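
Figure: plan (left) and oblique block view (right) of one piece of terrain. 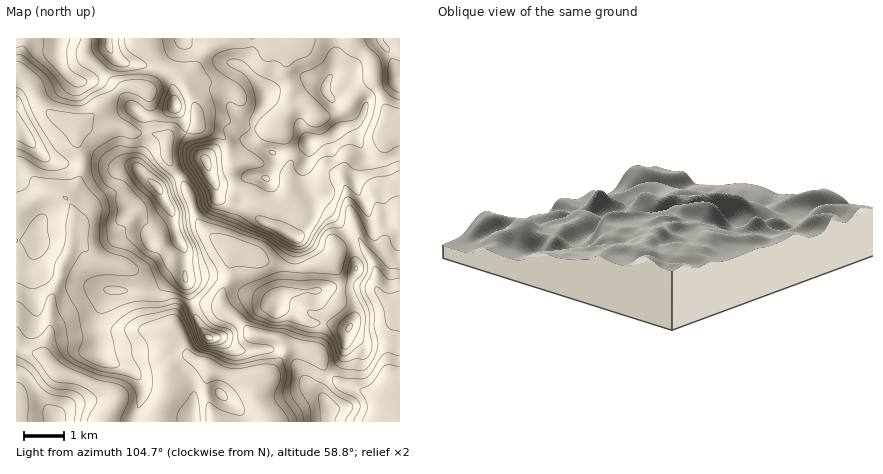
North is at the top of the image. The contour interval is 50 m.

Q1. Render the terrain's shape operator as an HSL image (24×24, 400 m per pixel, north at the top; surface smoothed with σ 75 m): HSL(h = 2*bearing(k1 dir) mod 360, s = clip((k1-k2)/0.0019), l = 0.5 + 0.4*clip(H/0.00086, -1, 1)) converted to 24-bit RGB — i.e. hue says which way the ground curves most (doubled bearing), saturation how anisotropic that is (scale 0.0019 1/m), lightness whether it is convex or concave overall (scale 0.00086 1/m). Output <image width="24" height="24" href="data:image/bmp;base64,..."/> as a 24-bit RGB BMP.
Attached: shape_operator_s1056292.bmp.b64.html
<image width="24" height="24" href="data:image/bmp;base64,Qk32BgAAAAAAADYAAAAoAAAAGAAAABgAAAABABgAAAAAAMAGAAATCwAAEwsAAAAAAAAAAAAAXViFgp+Kqbehu4mHXU52Rm94T3ifz6KJVnGCXXKXrKKVy5pvZCdjbrJNc66TfUqHZ0lfXn5SgqlqxL6LxnWITI+nVG6KfHaEW2B6ec6Sc5C3yJ/Fn2TFhVOjNUFS0qxcXKJ/T3d8jpZu0zyVen3TlNPQd1CHXkmWi2G/j6OqcrqlpuG6f1i5yDBsaU12d3h9abaaasqCVkA1eksfWhkLbUIZTHE1deR5b5OlUld/cp90T6+3cshQizYte1tLUnRtPT1ky82Wer+RpDcoZCsbpIk5QpVhXnRdlMumhTRcah1Bnyw8bGq+tN/jj9bnf7eigWGIW2WHfq1saSYfSBwNsYcgYYouQF0pJH5omdqRj2FimReE0qVdqsCFS5SYg02Di1AlaTI3Skyqja7Mn7DJpb2YdmqAmZR6bGaMcmqFgiFw3QAnMO5Rk/rfl6H3tbDzK2XemZQyWj4lLRk3+vHRT8aiVlvGaHq4lWShaqCrSm+If4pzlKVhrqdaeYpVe35Kd1dFcW9bLQY5zP/fzNH/ynrvKgoMMh0BQDIInG4zWcPOE5Da9vTVccyAOkKDZ2GJbFqHsq9zRE6HbYRxn497qoRxmmpddVJNhHVFMkonEligxf+yRjElcA4c1hm7q6bgvdXpfeDpXnu5OZylecRp7M7FLyyBbGiBXoaTnq5tQEuCi3mLj4R3p394qnWYh2Wxo4TBhkq5IeIAd6YaN0hee0qpaqfBqq3CwZudklCJm35gTZBfQIVEv+N/aiZ9gGtgZpONo4l9NHKMhYuhhZ20nKzEk5DGh2nDuUi1wyvD3PHafqLSNXSbOqutZq2zgJ+suZ3Ai3/OoZvYt5jc1DTeybMcMR5IoIRTd3SWlJyDQHiNZJlrZpJfhYBPdFc6ZTYudjxHeMOo1OiiYnmmalu2TFiNYoVYUWw+jGolb2wVU2wial42qiuw9uHVIwlku6mJcHGKpJKJa4KYRYiGh1xnmjM8imxJeVCUdNOro0hpxfOKQpW+cTp0d2RrfmhYWikwgi4X8M0ZEa4oMoh9LZNV+0sAlS+unquAdW+Pm5yFm4aHTVuIXEuIuIC4hYi5cJLBabesjEHEy/rFWhlXZSswYC0eYSsUaDokmPHr0/D44XjOERojSMREgySIicB7aqF0bmiLpJCKl4Z8U1R1TVd1am+quol4VJJjjkBsu+Zuh9ovNgErfjosUJaylMbvzvH9bt/TgkVI6oiaMjPSJs6wjCOafLlscJqAU31PeZppnnaGhFKLaV94SGpNscGCj0h8hDlGz//MXwqlfwCo2PPffMbkaLergmlIgYBXfmdxsaOAxYuLKxJRaOBhVmGXjnpphJSKfX9QdF9DWHxXhVKJk6RaeYxAjTpiufTSsfKrLAAzeVYr3Pu7O0KEfUI/sqBRSLKSaG+Qe6t3t3+BbRW/jM97bFh3i3xyjFdqlkBDa6h9Xq6sOjiUqKe5cky8vPLkrfnOlApxawBtmOGTlPCOKSJ+gYbbzI3gnUWIo1FvgqpOj4hOVzttum5ScItbZ4dZaTVPn+e8ebDUfWOyNU2elLSybrHLveuilSwrKgs4WVPb2fLq14mySyluenM5v70/fnnJakKQyJxwWJZ4Q2+FjLuPc4/HpnvJftvjhNe4ckd2dVlyV5B7VYtWnKxbe142skY9Ji9iDPhEeLg4/RxQiDullr6/TsaTjz+DkVXD0sXly2/UV2WSa8pZR1VocoVnlteUekJ/fFVxfGdla3pmioZdgEYsmnUsrHw7Z1ExROwWIUQ+oJRMjJpitJNnf3dWUGh0XchnVXk/t0OO1ozb2JSSNGp4b395yc54Zydbejwsh3UrL5EoR3VyiF3J1/TwRQna+dLuafDsNTFmd5FnebeMm0qfyIx5Toh9dZpObjZMlaw8M4Y31JF9Xj2xfU8+00JddimFwHK0zLC5uZVvJ41iHbVLmnMqHxctvPV1wBOPX1ycaaqMkGNObUNoxNOpbmmpfVONcVimmcqdimiaS71ryBi+zGJzcy0xXTRAfLxioeHMtqbc5hvLdk4jXXUjMp6EWN9LekJXgGJqhlZMkYJbbdKmb6+Kl1SUd2Wtdo+wuZCNbnOMgJ9vMR5g1d2/SjBnf7rDnd2jVJVRXyI/titc0/j4i57wY1HInkllj5BlRYaLjKfLq7/UebWhb1pjhG5pWIpjd15qq412fIygpWqIPSZdhddkMoLHdp6cw7mElGGHIR543eu3Va1EXUNQcU16o32am7KhZ42cQn9AhIFAlGpNgHJvgYJ0cXxyYnNvk6Vci4NciTp+fcWsaKJl"/>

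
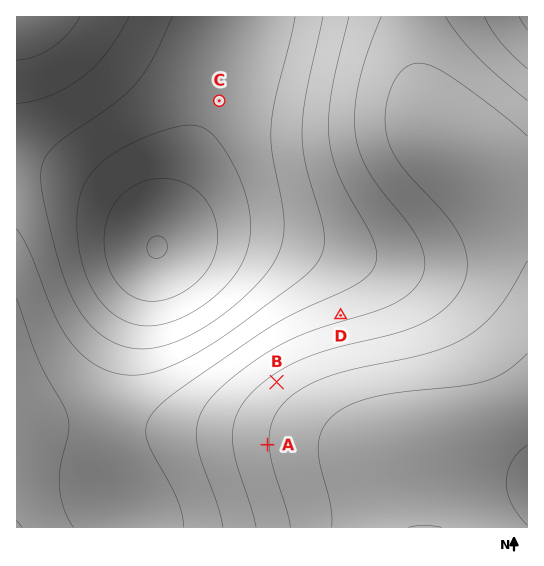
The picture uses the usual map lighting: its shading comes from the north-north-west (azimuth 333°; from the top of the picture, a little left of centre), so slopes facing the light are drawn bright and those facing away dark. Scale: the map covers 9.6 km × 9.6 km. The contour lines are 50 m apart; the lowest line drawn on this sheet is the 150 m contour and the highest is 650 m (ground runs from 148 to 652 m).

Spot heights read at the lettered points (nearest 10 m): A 550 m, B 520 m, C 260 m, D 440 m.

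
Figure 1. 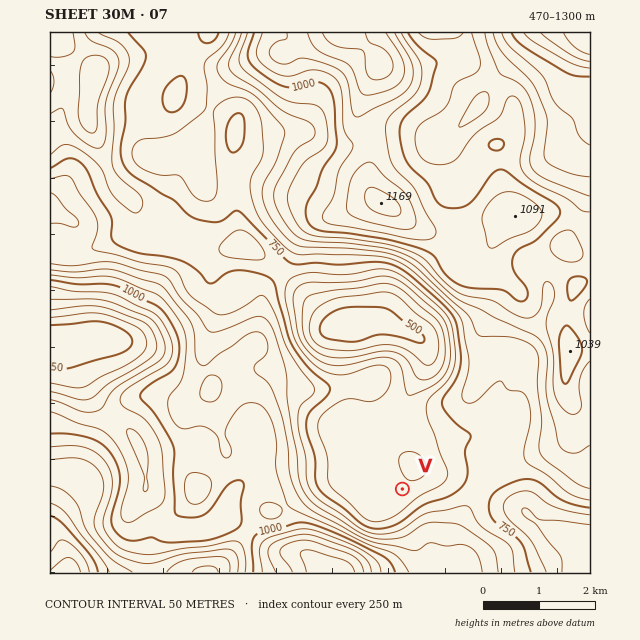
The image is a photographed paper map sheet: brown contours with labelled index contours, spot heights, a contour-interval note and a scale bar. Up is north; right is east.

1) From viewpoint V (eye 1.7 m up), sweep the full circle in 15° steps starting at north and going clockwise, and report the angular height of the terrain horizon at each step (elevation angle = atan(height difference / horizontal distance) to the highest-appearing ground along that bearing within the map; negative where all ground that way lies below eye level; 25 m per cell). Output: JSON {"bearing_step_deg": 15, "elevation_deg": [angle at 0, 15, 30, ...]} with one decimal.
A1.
{"bearing_step_deg": 15, "elevation_deg": [5.6, 5.4, 4.9, 4.8, 5.4, 4.6, 5.1, 7.1, 10.1, 12.8, 14.3, 13.6, 12.7, 15.2, 17.9, 17.5, 14.7, 9.1, 7.6, 7.0, 5.9, 4.1, 1.7, 4.6]}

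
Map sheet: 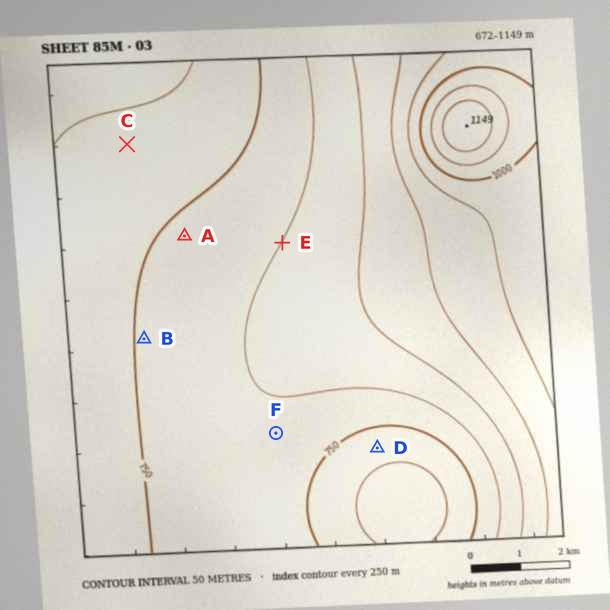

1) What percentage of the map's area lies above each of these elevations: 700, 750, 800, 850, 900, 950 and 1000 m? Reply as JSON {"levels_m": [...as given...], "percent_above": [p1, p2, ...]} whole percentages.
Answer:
{"levels_m": [700, 750, 800, 850, 900, 950, 1000], "percent_above": [95, 71, 42, 28, 18, 10, 4]}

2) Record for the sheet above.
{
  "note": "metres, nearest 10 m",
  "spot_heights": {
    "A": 760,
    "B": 750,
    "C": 710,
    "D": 720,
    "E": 800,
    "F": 790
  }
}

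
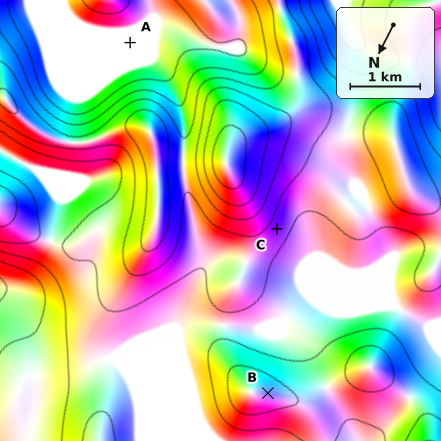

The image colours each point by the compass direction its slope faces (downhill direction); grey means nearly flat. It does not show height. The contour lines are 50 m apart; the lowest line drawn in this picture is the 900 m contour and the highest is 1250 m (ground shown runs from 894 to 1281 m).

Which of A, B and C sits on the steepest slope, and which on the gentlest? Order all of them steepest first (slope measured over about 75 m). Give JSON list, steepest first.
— ["C", "B", "A"]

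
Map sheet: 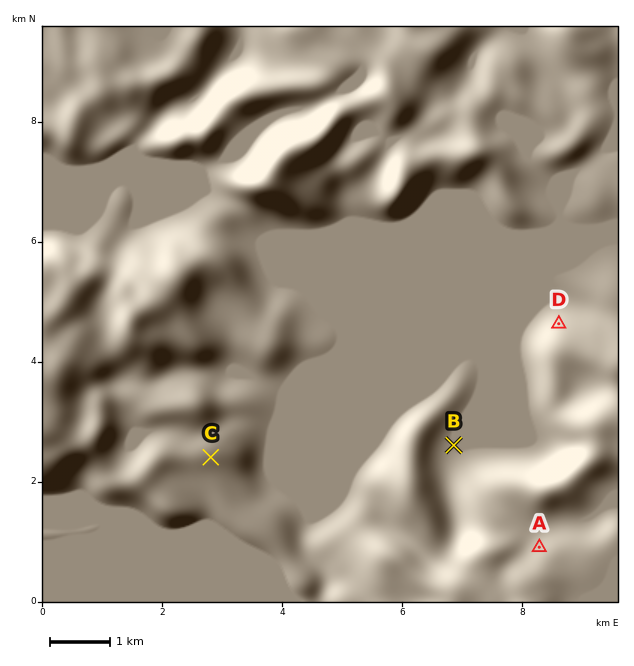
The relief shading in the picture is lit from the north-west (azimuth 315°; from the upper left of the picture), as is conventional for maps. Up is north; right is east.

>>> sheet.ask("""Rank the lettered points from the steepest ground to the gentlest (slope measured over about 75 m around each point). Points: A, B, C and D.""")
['D', 'A', 'C', 'B']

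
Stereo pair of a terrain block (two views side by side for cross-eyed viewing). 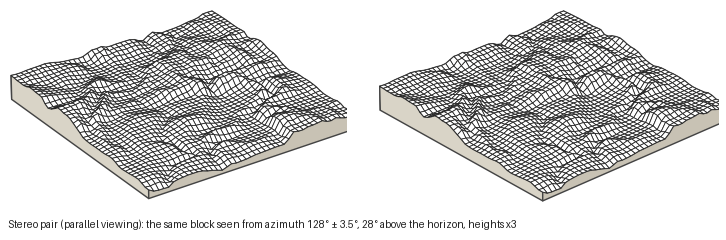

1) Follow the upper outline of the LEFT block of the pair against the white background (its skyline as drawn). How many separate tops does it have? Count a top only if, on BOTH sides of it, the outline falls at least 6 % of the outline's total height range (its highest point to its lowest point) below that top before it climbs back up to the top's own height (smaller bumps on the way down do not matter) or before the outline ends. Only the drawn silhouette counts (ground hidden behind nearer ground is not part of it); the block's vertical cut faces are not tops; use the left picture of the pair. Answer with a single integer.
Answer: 2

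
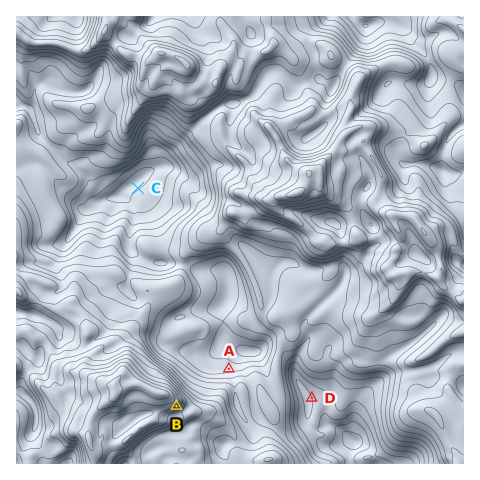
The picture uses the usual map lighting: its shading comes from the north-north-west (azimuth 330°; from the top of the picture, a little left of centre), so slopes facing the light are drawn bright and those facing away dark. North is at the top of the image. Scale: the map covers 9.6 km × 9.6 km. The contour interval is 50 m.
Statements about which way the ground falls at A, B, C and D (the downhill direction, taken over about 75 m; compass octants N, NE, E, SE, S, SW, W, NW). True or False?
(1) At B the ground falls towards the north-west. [False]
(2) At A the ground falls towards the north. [True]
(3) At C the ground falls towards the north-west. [True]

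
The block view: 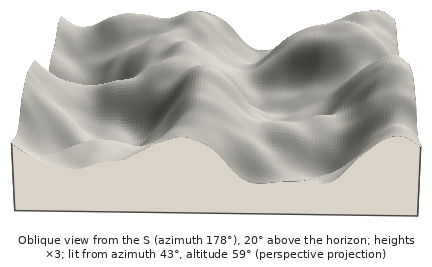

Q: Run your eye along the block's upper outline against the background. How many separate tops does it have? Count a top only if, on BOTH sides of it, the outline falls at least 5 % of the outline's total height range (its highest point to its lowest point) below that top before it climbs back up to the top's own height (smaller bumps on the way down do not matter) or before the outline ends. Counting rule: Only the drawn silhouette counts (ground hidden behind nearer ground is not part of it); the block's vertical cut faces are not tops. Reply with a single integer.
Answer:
4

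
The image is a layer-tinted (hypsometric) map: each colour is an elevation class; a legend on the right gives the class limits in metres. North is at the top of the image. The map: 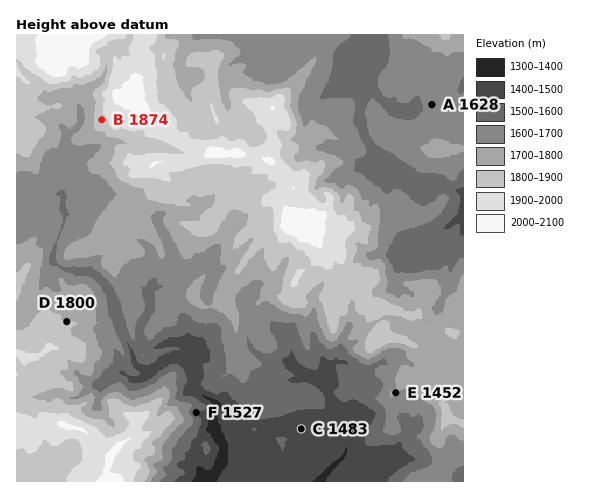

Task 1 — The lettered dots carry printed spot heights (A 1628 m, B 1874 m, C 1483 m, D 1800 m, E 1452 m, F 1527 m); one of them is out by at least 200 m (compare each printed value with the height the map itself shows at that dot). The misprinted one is E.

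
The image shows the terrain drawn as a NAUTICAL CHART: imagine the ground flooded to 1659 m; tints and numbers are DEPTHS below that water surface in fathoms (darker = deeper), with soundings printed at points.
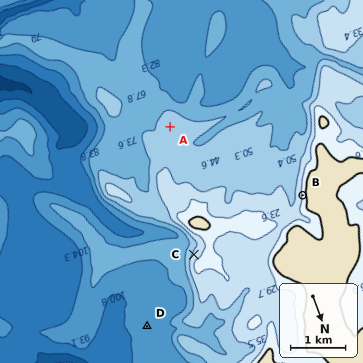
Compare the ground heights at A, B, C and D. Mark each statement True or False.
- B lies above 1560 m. True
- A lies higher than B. False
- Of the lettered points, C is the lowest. False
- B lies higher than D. True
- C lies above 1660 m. False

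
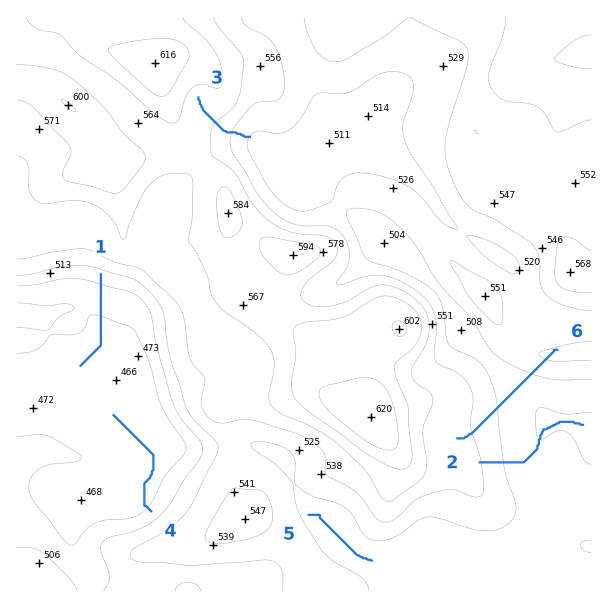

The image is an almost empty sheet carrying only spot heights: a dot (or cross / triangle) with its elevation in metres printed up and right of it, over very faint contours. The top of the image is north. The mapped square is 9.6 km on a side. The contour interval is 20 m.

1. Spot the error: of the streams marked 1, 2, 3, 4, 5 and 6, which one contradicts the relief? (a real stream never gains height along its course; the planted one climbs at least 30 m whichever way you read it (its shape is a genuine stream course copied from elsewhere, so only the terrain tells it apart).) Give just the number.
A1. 6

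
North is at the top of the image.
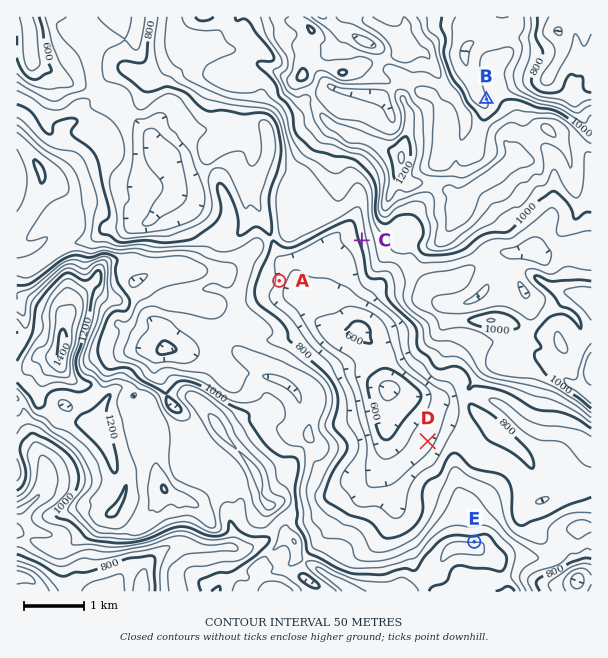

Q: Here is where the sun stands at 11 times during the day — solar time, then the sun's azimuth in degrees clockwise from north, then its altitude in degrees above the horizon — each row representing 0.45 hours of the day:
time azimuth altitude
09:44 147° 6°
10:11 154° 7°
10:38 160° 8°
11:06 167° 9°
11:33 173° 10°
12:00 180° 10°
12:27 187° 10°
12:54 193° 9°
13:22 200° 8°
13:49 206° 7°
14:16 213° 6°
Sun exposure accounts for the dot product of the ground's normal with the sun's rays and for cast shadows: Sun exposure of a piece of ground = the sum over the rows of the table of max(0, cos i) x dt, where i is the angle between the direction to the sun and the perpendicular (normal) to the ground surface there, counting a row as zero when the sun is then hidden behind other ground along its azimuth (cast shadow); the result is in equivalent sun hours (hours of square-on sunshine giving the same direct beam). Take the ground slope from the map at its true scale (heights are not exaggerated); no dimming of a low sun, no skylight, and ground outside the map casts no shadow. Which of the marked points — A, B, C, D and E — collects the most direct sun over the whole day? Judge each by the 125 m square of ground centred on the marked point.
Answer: C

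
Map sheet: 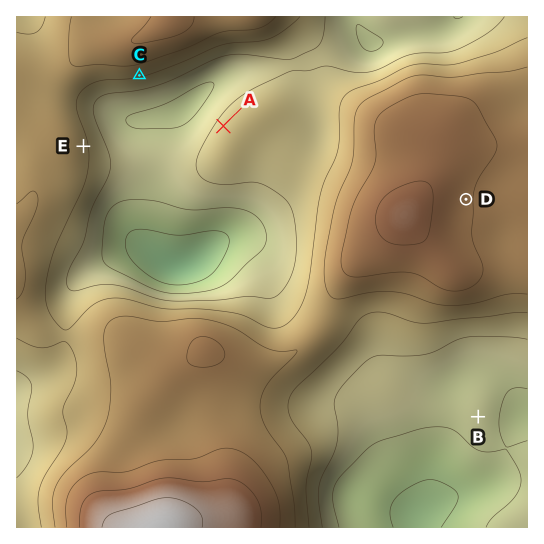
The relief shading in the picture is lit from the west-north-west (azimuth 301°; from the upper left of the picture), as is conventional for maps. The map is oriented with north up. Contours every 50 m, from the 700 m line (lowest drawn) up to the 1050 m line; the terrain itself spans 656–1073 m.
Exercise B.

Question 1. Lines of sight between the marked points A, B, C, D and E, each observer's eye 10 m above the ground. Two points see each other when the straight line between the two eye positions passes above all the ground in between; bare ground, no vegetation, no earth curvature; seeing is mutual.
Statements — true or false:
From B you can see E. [false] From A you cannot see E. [false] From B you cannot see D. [true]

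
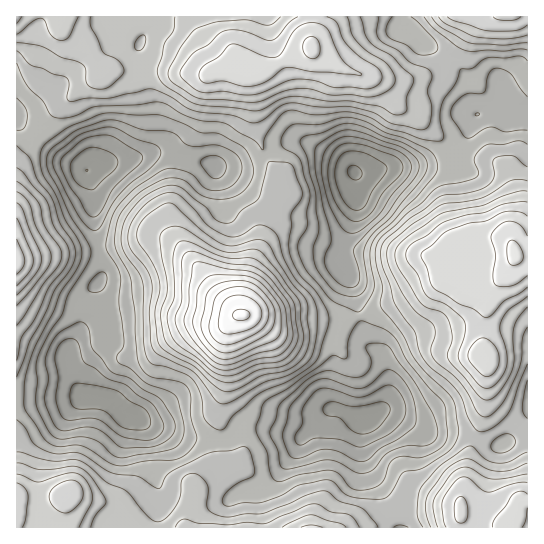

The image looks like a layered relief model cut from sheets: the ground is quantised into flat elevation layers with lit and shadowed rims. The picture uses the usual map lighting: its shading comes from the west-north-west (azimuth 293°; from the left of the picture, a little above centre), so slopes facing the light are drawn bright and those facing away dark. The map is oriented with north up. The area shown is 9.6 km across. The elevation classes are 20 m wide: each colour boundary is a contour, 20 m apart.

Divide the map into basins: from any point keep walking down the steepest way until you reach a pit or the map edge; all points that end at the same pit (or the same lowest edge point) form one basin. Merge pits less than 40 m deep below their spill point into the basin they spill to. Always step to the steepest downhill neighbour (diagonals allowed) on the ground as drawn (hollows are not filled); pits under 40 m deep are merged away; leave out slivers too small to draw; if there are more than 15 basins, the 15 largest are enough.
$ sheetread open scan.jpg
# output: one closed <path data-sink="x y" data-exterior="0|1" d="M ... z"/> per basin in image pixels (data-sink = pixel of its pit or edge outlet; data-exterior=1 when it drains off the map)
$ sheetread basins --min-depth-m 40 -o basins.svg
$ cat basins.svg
<path data-sink="354 171" data-exterior="0" d="M527 16l-462 0-2 3-2 8 3 6 25 20 14 18 0 5 7-5 29 1 10-3 26 4 34 2 20-7 14 1 8 5 4 23 0 22 4 19 5 16 15 21 5 15-19 33-4 19-16 45-3 28 9 0 26 8 73-4 27-8 68-35 2 0 19 16 19 3 2 16-4 22 0 20 4 9 0 39-3 16-15 37-8 41 0 12-4-3-16-3-19-8-13-1-43 36 162-1z"/><path data-sink="363 419" data-exterior="0" d="M447 276l-28 12-42 23-27 8-73 4-26-8-14 1-10 15 0 50-8 29 0 11 8 21 0 25-32 24-2 10-6 14 0 12 178 1 44-36 13 1 19 8 16 3 4 4 8-54 15-37 3-16 0-39-4-9 4-55-2-3-22-4z"/><path data-sink="131 417" data-exterior="0" d="M155 235l-22 8-38 8-29 1-50 7 1 238 37 0 19-4 10 6 28 6 14 17 2 6 59 0 1-13 6-14 2-10 16-14 14-7 3-17-1-11-8-21 0-11 8-29 0-50 5-10 7-6-23-24-9-14-32-36z"/><path data-sink="87 170" data-exterior="0" d="M63 16l-47 1 0 241 3 2 47-8 29-1 38-8 20-8 9 1 15 7 30 34 9 14 22 24 3 0 4-28 16-45 4-19 19-33-5-15-15-21-5-16-4-19 0-22-4-23-8-5-14-1-20 7-34-2-26-4-10 3-29-1-7 5 0-5-14-18-25-20-3-6z"/>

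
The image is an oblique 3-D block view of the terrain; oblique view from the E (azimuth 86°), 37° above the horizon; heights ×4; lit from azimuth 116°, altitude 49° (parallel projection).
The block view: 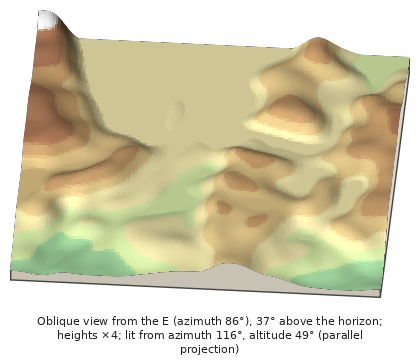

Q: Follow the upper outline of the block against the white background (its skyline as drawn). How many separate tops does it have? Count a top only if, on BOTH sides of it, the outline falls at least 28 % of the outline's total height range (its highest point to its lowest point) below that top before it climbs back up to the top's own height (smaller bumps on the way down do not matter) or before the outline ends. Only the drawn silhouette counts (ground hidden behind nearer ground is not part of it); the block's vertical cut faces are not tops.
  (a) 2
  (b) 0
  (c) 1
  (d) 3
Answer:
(b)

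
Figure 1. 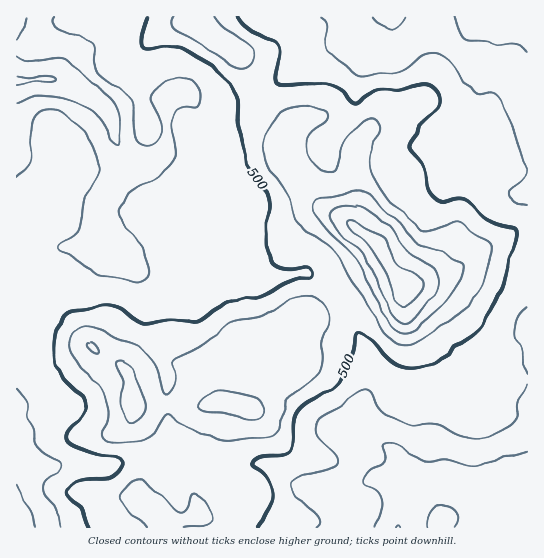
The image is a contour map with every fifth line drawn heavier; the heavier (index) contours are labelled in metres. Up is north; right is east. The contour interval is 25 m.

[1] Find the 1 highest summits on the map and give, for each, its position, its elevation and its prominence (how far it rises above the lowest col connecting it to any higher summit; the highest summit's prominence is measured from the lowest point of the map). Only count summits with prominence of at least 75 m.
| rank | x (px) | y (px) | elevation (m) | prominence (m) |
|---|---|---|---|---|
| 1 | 405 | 289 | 613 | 190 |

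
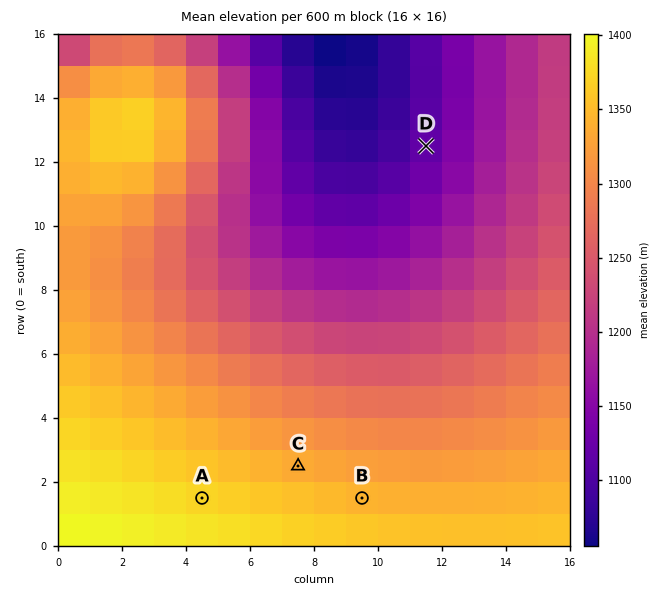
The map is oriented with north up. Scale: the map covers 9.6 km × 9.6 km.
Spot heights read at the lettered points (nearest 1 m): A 1372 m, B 1344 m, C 1336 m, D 1117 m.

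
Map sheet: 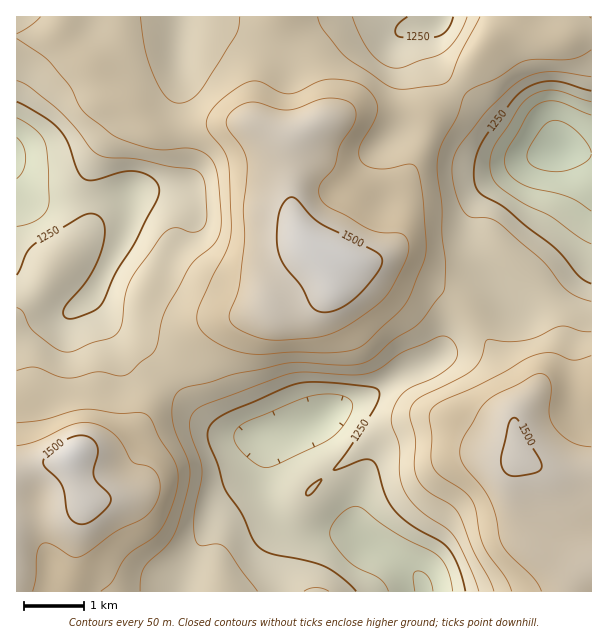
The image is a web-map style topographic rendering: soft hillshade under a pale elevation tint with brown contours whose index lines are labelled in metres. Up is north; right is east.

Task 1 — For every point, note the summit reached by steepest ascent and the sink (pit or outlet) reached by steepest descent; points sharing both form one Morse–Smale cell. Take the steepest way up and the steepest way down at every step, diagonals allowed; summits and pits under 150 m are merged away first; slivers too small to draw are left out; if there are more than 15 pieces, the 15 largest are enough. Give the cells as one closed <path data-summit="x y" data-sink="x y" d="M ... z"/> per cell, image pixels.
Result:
<path data-summit="323 252" data-sink="561 149" d="M591 16l-528 0-5 17 19 21 15 8 10 10 10 20 5 5 9 3 13 13 6 10 11 9 15 0 56-10 25 0 30 12 14 0-4 13-2 50 4 18 10 24 10 9 12 6 28 8 24 2 38 18 19 6 26 14 14 19 4 1 33-24 6 3 13-12 45-31 8-10 8-17z"/><path data-summit="323 252" data-sink="17 156" d="M62 16l-46 1 0 261 28 24 18 10 7 0 6-4 15-12 4 10 10 14 15 12 18 11 31 35 26-24 12-18 10-10 11-6 27-7 16-7 5-5 30-15 21-17 2-14-14-7-10-9-12-30 0-62 2-9 2-3-14-1-30-12-25 0-56 10-15 0-6-4-11-15-13-13-9-3-5-5-10-20-10-10-15-8-16-16-3-6 4-11z"/><path data-summit="323 252" data-sink="425 591" d="M329 254l-3 15-8 8-57 33-34 10-11 6-10 10-12 18-25 23 23 30 24 21 21 8 31-1-8 39-9 10-20 12-13 11-31 62-6 18 1 5 242-1-3-12-14-14-14-9-25-12-10-10-3-6-5-25-32-45-8-17-2-16 34-19 32-12 28-21 27-11 9-6 17-19 21-14-15-21-26-14-19-6-38-18-24-2z"/><path data-summit="519 456" data-sink="425 591" d="M476 324l-21 13-13 16-13 9-27 11-28 21-32 12-31 16-3 3 0 10 4 11 13 24 24 30 9 34 10 10 25 12 14 9 14 14 4 13 145 0 4-14 10-9-11-1-36-18-3-5 2-23-6-28-1-20-3-9-8-9-4-27 4-30-13-30z"/><path data-summit="72 455" data-sink="425 591" d="M168 378l-12 15-20 38-13 13-15 6-28 1-8 5 4 24 10 21-7 20-6 42-12 25 1 4 118 0 7-23 31-62 13-11 20-12 11-13 6-36-31 1-21-8-24-21z"/><path data-summit="519 456" data-sink="561 149" d="M591 232l-7 16-15 16-38 25-13 12-6-3-36 25 29 46 13 30-4 30 4 27 8 9 3 9 1 20 6 28-2 23 3 5 36 18 11 1-10 9-3 6 1 8 20-1z"/><path data-summit="72 455" data-sink="17 156" d="M17 278l-1 193 28-8 13-1 23-11 28-1 15-6 16-18 12-25 17-24-31-34-18-11-15-12-10-14-4-10-15 12-6 4-7 0-18-10z"/><path data-summit="72 455" data-sink="561 149" d="M71 456l-14 6-25 4-16 7 1 119 43 0 10-20 4-17 5-34 7-20-10-21z"/>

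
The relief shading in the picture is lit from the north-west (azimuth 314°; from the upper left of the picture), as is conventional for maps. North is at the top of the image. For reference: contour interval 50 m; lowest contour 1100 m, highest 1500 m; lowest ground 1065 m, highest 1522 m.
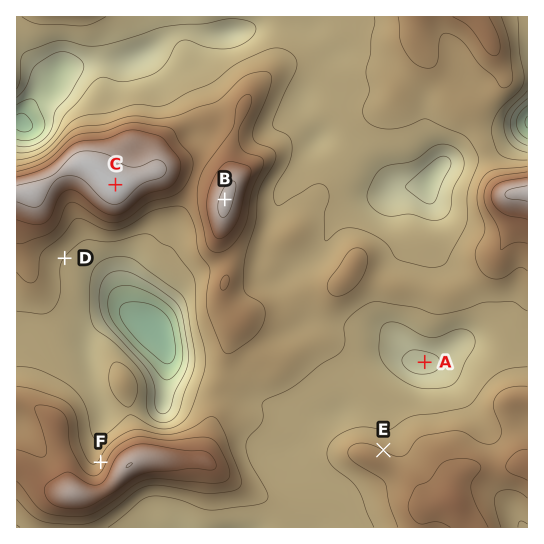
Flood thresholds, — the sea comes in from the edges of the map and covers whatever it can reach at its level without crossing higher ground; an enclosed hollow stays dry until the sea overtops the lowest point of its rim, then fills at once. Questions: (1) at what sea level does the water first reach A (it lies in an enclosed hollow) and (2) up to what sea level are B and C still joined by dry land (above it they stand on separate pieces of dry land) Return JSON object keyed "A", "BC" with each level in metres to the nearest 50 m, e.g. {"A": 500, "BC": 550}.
{"A": 1300, "BC": 1400}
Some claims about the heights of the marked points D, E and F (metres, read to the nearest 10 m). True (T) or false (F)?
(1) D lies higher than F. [F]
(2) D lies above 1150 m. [T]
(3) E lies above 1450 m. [F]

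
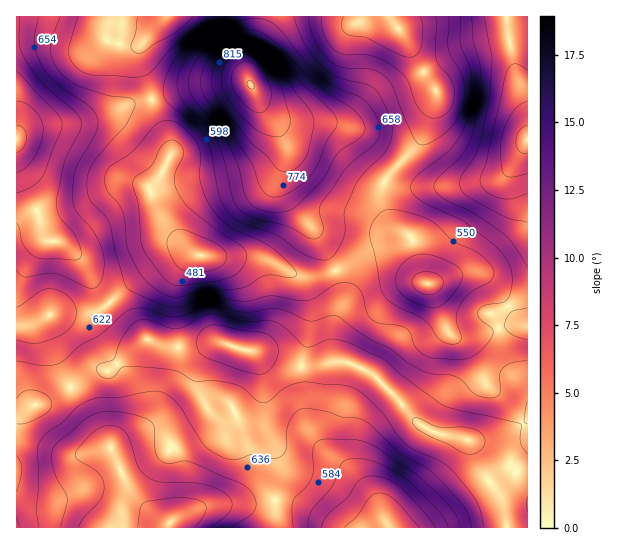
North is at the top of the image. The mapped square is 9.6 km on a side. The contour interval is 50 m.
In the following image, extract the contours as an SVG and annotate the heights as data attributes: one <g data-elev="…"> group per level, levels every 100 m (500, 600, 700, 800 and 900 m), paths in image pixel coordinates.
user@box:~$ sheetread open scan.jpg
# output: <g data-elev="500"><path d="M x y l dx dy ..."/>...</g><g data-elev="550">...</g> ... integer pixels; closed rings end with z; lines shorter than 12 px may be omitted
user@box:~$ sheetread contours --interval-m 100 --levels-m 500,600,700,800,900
<g data-elev="500"><path d="M138 527l2-18 3-6 7-2 28-4 19 3 8 5 1 4-1 5-10 13"/><path d="M321 527l6-12 20-17 11-17 7-4 8-1 13 2 13 8 28 29 8 12"/><path d="M429 307l-12-4-11-5-7-7-3-8 1-9 4-8 8-8 9-4 11 1 13 4 15 7 5 7-2 10-11 16-10 8z"/><path d="M174 285l-11-8-20-28-2-10-3-34-5-20 3-8 16-12 10-19 4-4 5-2 8 3 5 8-2 7-6 13-2 8 2 10 6 10 8 10 20 16 31 21 4 4 2 5-2 7-3 7-5 5-7 4-19 4-29 4z"/><path d="M194 17l-20 16-19 10-10 9-6 1-6-2-2-5 5-13 1-16"/><path d="M436 17l1 8-2 20 1 14 3 6 12 15 3 14-1 9-5 8-6 5-8 2-7-1-6-6-6-9-8-23-16-14-20-9-26-1-11-5-6-7-4-8-2-9-1-9"/></g><g data-elev="600"><path d="M60 527l7-28-1-5-8-13-5-12-2-12 2-8 5-7 28-23 11-6 12-2 25 4 11 3 7 4 2 7 2 24 2 5 4 4 7 2 14-3 7 1 49 21 9 6 7 10 1 6-1 5-8 8-18 9"/><path d="M293 527l-1-24 3-5 12-12 5-8 1-8 0-16 1-8 5-6 10-1 30 1 11 4 11 6 15 12 21 13 22 20 16 18 5 14"/><path d="M527 340l-16-6-5-4-1-5 2-7 4-6 16-4"/><path d="M17 307l23-16 11-2 10 2 8 6 6 8 1 8-1 6-3 7-6 6-8 5-21 6-20-3"/><path d="M226 17l-19 11-19 17-11 12-7 10-5 12-2 11 1 8 5 7 28 22 9 12 5 14 9 44 4 9 6 9 13 8 34 12 30 21 11 3 8 1 8-5 9-16 2-9 0-20 10-25 9-12 22-23 5-12 1-12-2-9-7-15-9-14-8-4-28-7-11-6-8-8-15-21-10-25"/><path d="M460 17l1 28 9 21 3 16 0 13-2 12-8 22-8 15-9 9-29 22-5 7-1 7 2 5 8 7 42 20 31 24 14 17 3 8 1 9-1 14-5 8-4 2-17 2-4 2-3 4 1 7 14 12 0 4-3 7-7 8-9 7-8 3-8 1-23-2-9-2-10-9-6-14-4-5-8-3-19-2-6-3-6-7-4-16-3-7-5-5-6-2-7 0-7 1-20 14-8 2-10 0-24-4-28 5-35-3-9 1-18 7-8 1-13-2-33-16-5-8-9-31-6-27-4-8-15-15-3-7 0-10 1-9 4-9 34-40 8-16 1-7-5-4-21-2-30-10-10-5-10-10-6-10-3-14 2-9 8-21"/></g><g data-elev="700"><path d="M527 512l0-15"/><path d="M17 492l5-22-1-7-4-7"/><path d="M527 454l-6-11 1-17-2-3-75-17-43-31-21-18-28-13-18-5-8 1-14 6-7 1-23-20-10-6-30 0-25-6-8-1-9 3-18 10-8 2-8-2-17-7-11 0-6 4-8 9-6 10-5 16-13 4-4 4 1 7 9 5 7-2 7-9 5-2 47 4 7 3 15 8 20 0 22 4 8 4 12 11 6 3 7-2 16-14 15-5 40 3 12 3 10 6 17 16 18 25 8 9 9 6 26 11 12 10 24 31 4 9 3 16"/><path d="M17 424l10-1 14-6 8-6 3-6-2-6-3-3-12-6-10 1-8 7"/><path d="M527 401l-3 20 3 3"/><path d="M17 223l2 4 4 18 6 7 6 5 8 2 31 1 4-1 3-2 0-7-4-11-5-8-12-14-4-14 8-40 16-32 1-10-6-10-33-28-17-24-6-16 1-26"/><path d="M266 211l19 1 12-6 24-24 17-29 24-18 3-4 0-5-3-7-8-9-23-15-22-17-38-39-16-9-17-1-9 3-8 4-19 17-11 17-2 8 0 8 6 15 20 22 11 16 12 26 5 25 4 9 8 8z"/><path d="M484 17l8 41-2 39-11 49-5 12-12 17-2 11 2 5 6 6 30 16 12 6 17 3"/></g><g data-elev="800"><path d="M17 173l10-7 8-9 6-15 2-13-2-10-7-9-9-7-8-2"/><path d="M282 171l7 1 6-3 7-6 4-6 8-30-1-12-33-45-13-15-8-5-9-5-8-1-8 2-11 7-8 12-3 14 2 12 11 19 24 30 17 15 11 13z"/><path d="M527 102l-9 4-9 12-7 16-2 16 2 19 3 6 8 2 14-4"/></g><g data-elev="900"><path d="M258 113l5-1 6-6 2-9-1-10-5-12-7-8-8-5-8 0-5 4-4 5-2 7 1 8 4 8 7 9 8 7z"/></g>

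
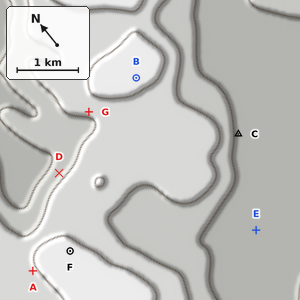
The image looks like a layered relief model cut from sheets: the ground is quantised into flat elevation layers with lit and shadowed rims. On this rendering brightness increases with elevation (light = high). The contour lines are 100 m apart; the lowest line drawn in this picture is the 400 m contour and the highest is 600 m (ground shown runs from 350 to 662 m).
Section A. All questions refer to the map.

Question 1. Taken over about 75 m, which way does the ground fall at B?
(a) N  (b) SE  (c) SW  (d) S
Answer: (d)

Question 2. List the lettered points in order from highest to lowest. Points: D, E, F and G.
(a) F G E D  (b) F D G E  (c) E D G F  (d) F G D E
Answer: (d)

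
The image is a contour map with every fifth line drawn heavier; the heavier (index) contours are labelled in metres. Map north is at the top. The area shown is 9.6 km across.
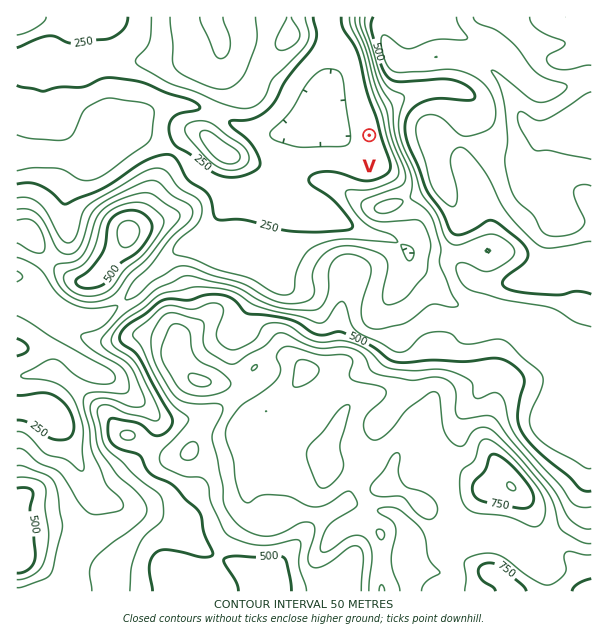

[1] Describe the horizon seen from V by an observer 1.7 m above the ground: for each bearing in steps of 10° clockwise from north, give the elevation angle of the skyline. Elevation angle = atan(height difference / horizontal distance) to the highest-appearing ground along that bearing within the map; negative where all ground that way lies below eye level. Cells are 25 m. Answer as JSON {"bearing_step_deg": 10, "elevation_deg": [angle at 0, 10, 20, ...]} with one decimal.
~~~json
{"bearing_step_deg": 10, "elevation_deg": [8.9, 14.2, 16.6, 16.0, 17.5, 20.2, 22.9, 25.0, 25.9, 25.7, 24.4, 21.8, 17.8, 14.1, 9.9, 9.0, 9.6, 9.7, 8.4, 6.9, 6.8, 5.4, 5.6, 4.5, 3.1, 4.7, 4.0, 3.3, 2.0, 3.5, 4.0, 3.7, 4.2, 2.9, 0.4, 2.7]}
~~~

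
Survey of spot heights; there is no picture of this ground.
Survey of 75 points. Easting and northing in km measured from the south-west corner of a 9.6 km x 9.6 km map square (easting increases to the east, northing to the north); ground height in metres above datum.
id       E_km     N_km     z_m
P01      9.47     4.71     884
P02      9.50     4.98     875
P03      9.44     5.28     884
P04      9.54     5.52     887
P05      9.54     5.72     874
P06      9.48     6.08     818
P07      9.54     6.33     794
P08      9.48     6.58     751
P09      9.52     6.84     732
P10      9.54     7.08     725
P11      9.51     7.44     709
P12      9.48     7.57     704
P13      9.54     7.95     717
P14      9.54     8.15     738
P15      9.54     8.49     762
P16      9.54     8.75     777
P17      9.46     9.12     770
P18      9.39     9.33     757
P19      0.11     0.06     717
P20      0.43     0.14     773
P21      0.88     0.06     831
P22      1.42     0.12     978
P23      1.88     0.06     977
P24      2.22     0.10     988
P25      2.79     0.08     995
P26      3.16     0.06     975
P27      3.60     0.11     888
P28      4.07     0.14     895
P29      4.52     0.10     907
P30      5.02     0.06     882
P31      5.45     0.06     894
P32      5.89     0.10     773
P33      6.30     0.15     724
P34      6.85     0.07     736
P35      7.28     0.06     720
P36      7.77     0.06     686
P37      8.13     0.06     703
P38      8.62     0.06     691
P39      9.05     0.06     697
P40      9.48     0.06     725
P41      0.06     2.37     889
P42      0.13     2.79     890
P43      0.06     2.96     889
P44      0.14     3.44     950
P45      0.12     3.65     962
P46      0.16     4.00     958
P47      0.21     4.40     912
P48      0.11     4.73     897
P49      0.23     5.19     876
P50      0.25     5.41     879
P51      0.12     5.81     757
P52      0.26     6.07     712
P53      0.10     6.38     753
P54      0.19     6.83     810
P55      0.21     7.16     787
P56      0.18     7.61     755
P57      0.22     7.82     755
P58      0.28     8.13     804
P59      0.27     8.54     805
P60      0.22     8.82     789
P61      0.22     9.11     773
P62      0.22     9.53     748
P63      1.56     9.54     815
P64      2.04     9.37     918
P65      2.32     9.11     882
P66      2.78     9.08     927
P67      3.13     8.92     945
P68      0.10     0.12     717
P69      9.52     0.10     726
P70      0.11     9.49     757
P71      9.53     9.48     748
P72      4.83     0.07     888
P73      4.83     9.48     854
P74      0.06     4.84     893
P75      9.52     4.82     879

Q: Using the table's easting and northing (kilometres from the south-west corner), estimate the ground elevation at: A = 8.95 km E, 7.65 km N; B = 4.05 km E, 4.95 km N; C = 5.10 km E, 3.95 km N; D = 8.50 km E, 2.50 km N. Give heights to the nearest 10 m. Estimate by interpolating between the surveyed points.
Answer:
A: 780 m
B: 890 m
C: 910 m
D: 840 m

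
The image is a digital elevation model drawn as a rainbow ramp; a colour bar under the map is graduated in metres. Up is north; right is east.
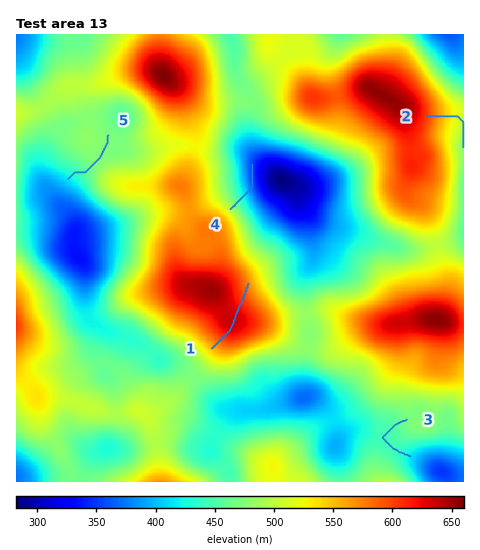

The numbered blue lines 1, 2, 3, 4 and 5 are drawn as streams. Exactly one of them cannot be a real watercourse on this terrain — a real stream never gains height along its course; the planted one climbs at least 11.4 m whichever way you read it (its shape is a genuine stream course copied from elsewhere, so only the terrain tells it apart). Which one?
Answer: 1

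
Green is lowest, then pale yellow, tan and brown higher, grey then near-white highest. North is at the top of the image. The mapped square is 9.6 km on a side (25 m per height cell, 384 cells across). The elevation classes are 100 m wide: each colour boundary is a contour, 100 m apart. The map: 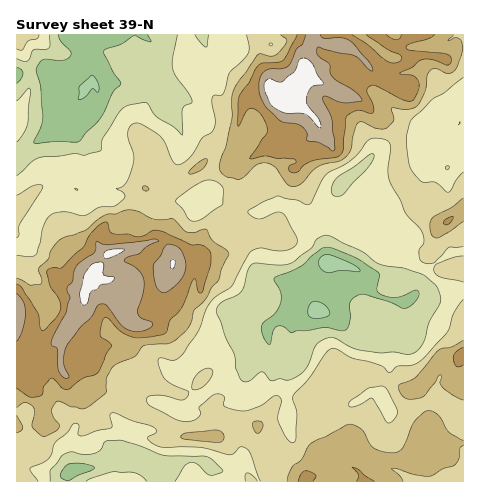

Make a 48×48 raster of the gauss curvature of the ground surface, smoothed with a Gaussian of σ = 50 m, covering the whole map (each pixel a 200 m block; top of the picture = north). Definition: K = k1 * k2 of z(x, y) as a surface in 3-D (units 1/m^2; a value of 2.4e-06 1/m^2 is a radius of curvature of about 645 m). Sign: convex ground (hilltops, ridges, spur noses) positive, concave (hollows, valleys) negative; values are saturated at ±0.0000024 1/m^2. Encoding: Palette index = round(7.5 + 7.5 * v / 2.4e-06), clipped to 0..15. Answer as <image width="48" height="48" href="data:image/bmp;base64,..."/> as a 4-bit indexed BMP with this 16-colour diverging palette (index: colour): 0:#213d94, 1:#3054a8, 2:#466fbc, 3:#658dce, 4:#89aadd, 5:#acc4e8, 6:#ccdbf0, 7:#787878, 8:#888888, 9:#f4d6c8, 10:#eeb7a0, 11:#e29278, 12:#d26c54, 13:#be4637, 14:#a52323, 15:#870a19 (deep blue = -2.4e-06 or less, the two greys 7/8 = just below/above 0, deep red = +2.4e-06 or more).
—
<image width="48" height="48" href="data:image/bmp;base64,Qk32BAAAAAAAAHYAAAAoAAAAMAAAADAAAAABAAQAAAAAAIAEAAATCwAAEwsAABAAAAAAAAAAlD0hAKhUMAC8b0YAzo1lAN2qiQDoxKwA8NvMAHh4eACIiIgAyNb0AKC37gB4kuIAVGzSADdGvgAjI6UAGQqHAId2jWeHd4Z4iJlndod3V8w3W3V3dnd4Z3FVb/hmZ3eIl3fohYaHd2KYeHiXd4l3VHfqd3d2ZmyVZzTnZNd3loiXdYh3Vol3+HhmZXl3d3mJiHiGV5d4ZYeYl3doh3d4dXdjlniKiHV6d4qNlGdoiXZ3Z4eJiHiId2N9pJZ2ZXiZZnl4eYuGiXaHeJiIh4mHeGLfcbe4iHd3WYeHdi2YiYeHeHd4iHiYd+8Dx3ZYp3d3i4d3d2dniXd3eHd4h2aoiHkGh3h3eHeZh3iHabeIZniHiId4dVBqZw+IVWilaXZ3eHh3h3d4ZGmId3h5ftrJiIlqeJlHd3h3d3h3eIh3d2iIl4h0WZlCiIeEr0KnmXiIiHiXeIeIaoh3d4iEd3ZMdleFeafHmXd5d3eIeId5a5iLdniGZmVZdHd3Z4d2Z2aaZ3d3d3d4eJdsxnh3eLqODWd1Z4h5dkeYVneHd3eIh3dniJiIWJl3iHdWl3d2hSh3h3Z4eIeHh2aHdWiod4h2Z4dXfnd7a9q5d5doiIeHd1aHg2eHh3d4Z4aJlkd9i3eVZ4d3iId2d2umuIh2d3d3iIZY8ziGh4iGeISKqod3h3qph5h4eYd4iLZ8xI5UWId4iWWJmGeJd3d3hYeHeJh3d4RwZ2Z3Z5d2Rm6Wd0aId3d3eHdnd5qHeFuXd5qXmIdWpnh2iGiHeJd3h4dnh4p2Z1o/h4mmiKZ5vleHdo2HVoRnd5xjZ3dfl3RmR3igh5lH71ineYh4mnTPiZepd2kViIqop3ht9oPHhyfkW0Z3iIiuh2V5eFqWtneHeHZCh5NFayh4iCdoiZkjeHd3iHUTh3d3eHTnhl9paKZJqndpd3VmeId3eMq5d3p3eHmPl2oXV2dnaKRMuId3d4d3h3Zs93h4iHhoCpanmKp3eWu5dod3eIh3eHdGwHh2hnpWtkWnVYqGdViWV4h3d3eHh3d3lXh5poZpuTWIZoy3aId3Z2Z4d3eId3eHlnhmd5hngpyXh3i6dXeGWHZ4uId4iHeHeId4iHdmmHeIc4d3dmiMeHd3yHd4iIeIeHiId4d5qHd3Y5xCt3rcb5aXZmh4dnh19neIeKaHh3d3eoiGeIKWJ2Q4hnmXd3h2cWd3h4dmd3d3jKZ3h3huSHh+9WfIiYh5iHd3d4d3d4iJeJd3h5h4aHV1d3aYJYh4h4d4d5eHeJmIZ4Z3dYh3Z5jHeIV2Z4iIeJd4h4h3eJiId3enh4p2R6fXhriYh4qXeHd3h3iXd3Z4h3iXh3l3iFWHVLYnYkeIiGeHeIeIiHZ4h3d4SJZfp2aHN116VrZod3l3d3iIeHd4eId3aOCIl3f5r5fafPdnd4x4iHiXZ4d3eHd5l3T5d4RhdkNpW/ZnZ6CIh3eHeHh3eHd4dnacNkh5mHVVpwSHRXCqh3iIh3l4aHd4Z4hoZP9meIqWZkjJ1qiYeIZ3h3h3eIeIeJU6iKaYWTd4pPMP56eFVnOIh3eKeId3ebBPqDFl/xd3oIqqSpSnibd4d3d4d4d4d4RclEMA+0BScJZlRQ=="/>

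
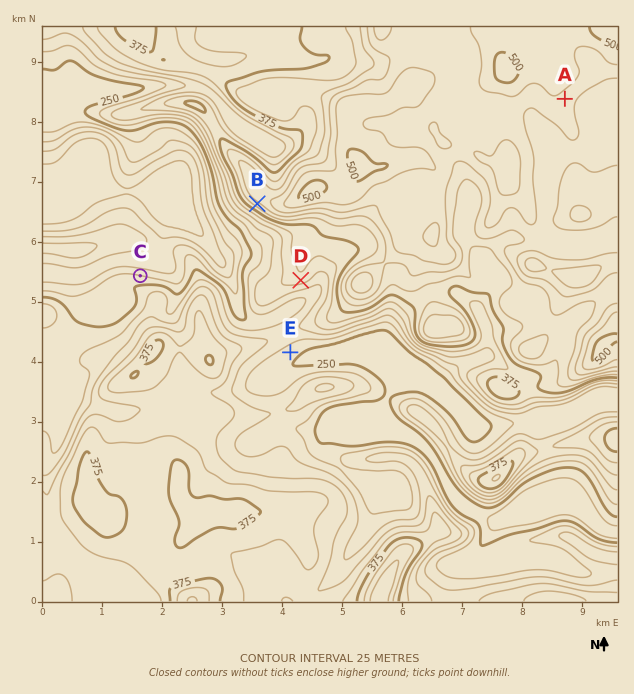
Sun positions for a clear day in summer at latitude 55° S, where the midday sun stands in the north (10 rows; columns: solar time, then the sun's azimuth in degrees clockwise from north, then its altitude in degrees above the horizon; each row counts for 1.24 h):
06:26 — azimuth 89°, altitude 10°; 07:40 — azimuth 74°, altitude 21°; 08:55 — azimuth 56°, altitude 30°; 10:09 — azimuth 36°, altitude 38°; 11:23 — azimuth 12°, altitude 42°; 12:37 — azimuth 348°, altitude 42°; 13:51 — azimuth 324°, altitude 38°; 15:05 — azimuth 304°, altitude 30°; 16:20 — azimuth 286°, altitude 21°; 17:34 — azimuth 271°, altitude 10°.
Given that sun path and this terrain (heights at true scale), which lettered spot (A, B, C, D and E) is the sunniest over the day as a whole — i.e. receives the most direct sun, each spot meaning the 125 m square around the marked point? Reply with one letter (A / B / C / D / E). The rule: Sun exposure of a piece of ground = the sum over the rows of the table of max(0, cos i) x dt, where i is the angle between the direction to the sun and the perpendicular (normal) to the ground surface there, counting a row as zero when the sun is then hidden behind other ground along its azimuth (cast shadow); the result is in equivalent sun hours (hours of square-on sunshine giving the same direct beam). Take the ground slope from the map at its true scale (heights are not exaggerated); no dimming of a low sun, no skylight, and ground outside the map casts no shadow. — C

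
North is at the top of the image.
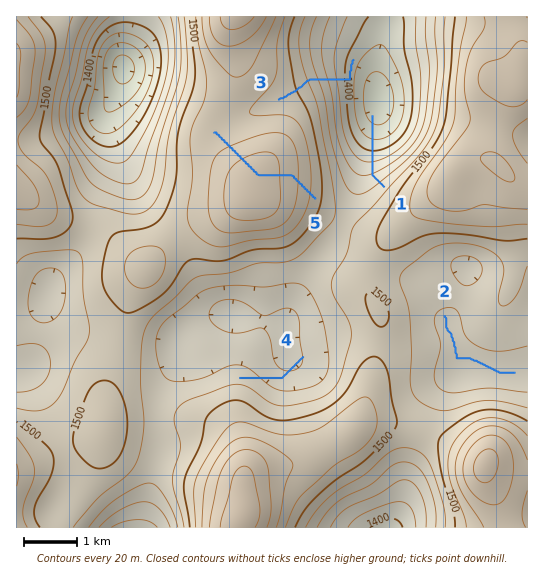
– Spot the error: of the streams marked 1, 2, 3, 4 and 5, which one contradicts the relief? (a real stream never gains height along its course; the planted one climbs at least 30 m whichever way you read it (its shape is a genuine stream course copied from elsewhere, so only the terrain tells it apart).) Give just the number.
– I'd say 5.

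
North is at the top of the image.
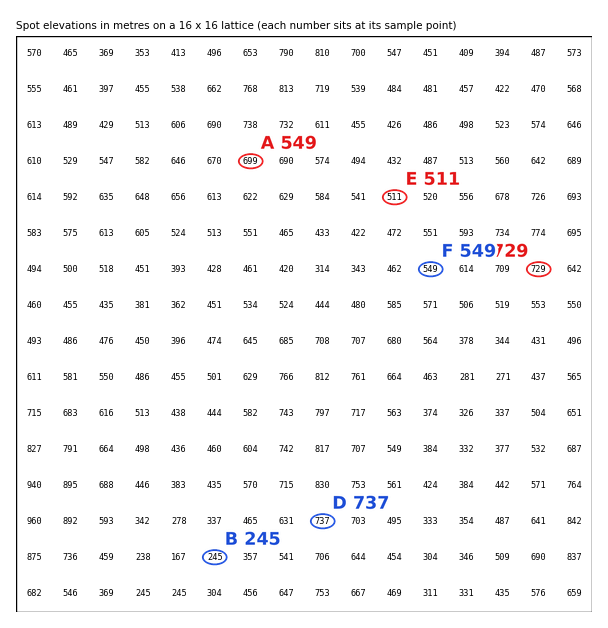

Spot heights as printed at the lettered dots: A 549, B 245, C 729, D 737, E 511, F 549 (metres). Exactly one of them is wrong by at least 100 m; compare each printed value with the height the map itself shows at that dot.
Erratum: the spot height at A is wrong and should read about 699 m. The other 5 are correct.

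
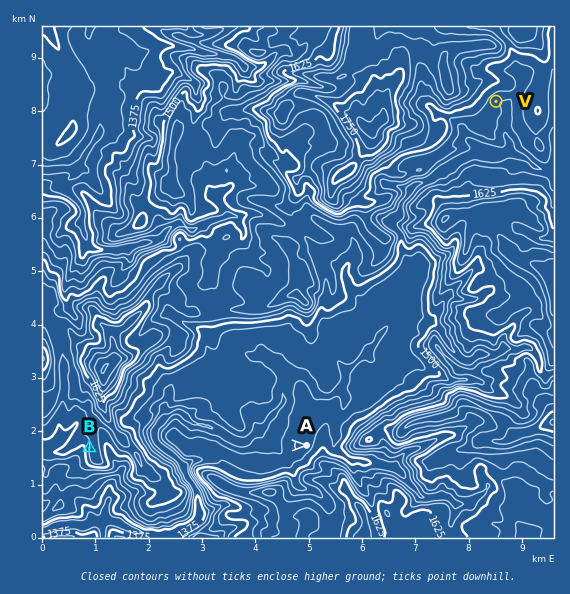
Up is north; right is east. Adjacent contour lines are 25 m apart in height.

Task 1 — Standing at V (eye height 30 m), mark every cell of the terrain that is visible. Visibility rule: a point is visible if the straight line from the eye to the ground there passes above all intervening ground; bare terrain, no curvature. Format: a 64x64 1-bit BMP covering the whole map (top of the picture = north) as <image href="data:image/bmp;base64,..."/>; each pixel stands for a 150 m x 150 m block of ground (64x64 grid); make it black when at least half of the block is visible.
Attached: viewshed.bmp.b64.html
<image width="64" height="64" href="data:image/bmp;base64,Qk0+AgAAAAAAAD4AAAAoAAAAQAAAAEAAAAABAAEAAAAAAAACAAATCwAAEwsAAAIAAAAAAAAA////AAAAAAAAAAAAAAAAAAAAAAAAAAAAAAAAAAAAAAAAAAAAAAAAAAAAAAAAAAAAAAAAAAAAAAAAAAAAAAAAAAAAAAAAAAAAAAAAAAAAAAAAAAAAAAAAAAAAAAAAAAAAAAAAAAAAAAAAAAAAAAAAAAAAAAAAAAAAAAAAAAAAAAAAAAAAAAAAAAAAAAAAAAAAAAAAAAAAAAAAAAAAAAAAAACAAAAAAAAAAIAAAAAAAAAAAAAAAAAAAAAAAAAAAAAAAAAAAAAAAAAAAAAAAAAAAAAAAAAAAAAAAAAAAAAAAAAAAAAAAAAAAAAAAAAAAAAAAAAAAEAAAAAAAAABgAAAAAAAAACAAAAAAAAAAAAAAAAAAAAAAAAAAAAAAAAAAAADAAAAAAAAAAMAAAAAAAAAAAAAAAAAAAAAAAAAAABgAAAAAAAAAAAAAAAAAAAAAHgIAAAAAAQAP/AAAAAACPP//wAAAAAAAf/+AAAAAAAAf/4AAAAAAwAf/gAAAAAAAY/4AAAAAABAwDAAAAAAADBwJAAAAAAAMHB8AAAAAAAxcfwAAAAAAD+j/AAAAAAAH4P8AAAAAAAYA/wAAAAAAAAf/AAAAAAAAB/8AAAAAAAAE+4AAAAAAAAQBgAAAAAAABAGAAAAAAAAAAYAAAAAAAAHzgAAAAAAAAOcAAAAAAAAADgAAAAAAAAAAA=="/>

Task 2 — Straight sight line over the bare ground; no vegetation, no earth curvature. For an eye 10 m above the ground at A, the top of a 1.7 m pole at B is out of sight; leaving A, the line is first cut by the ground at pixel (139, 447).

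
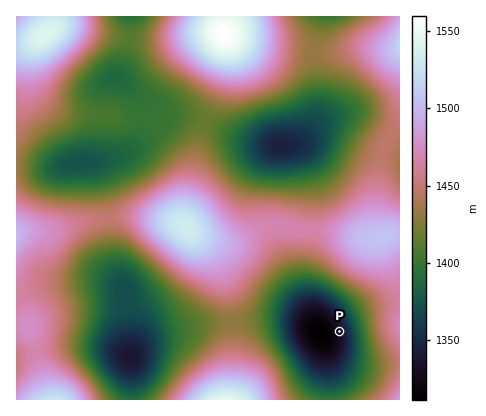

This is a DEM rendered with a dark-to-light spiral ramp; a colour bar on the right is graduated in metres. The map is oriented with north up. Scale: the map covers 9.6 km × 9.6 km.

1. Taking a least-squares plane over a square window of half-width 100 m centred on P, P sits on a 5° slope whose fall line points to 254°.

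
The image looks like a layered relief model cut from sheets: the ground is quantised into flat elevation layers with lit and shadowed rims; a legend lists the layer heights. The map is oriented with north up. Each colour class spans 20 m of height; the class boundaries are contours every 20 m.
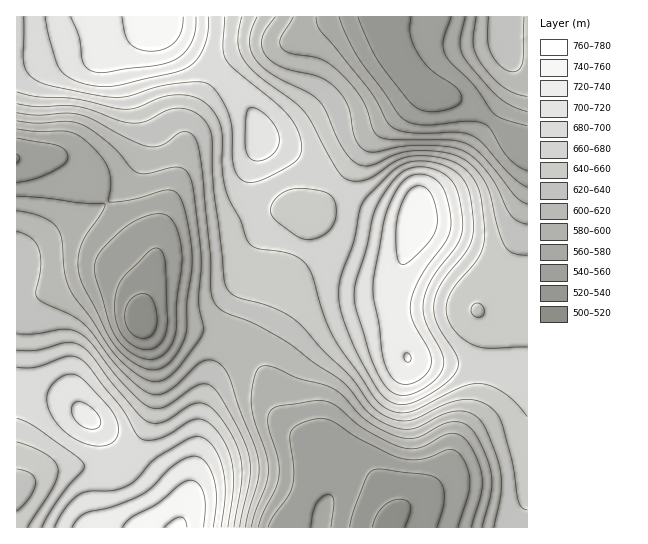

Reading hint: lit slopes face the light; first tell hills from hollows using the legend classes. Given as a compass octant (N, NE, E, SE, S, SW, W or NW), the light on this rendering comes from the SE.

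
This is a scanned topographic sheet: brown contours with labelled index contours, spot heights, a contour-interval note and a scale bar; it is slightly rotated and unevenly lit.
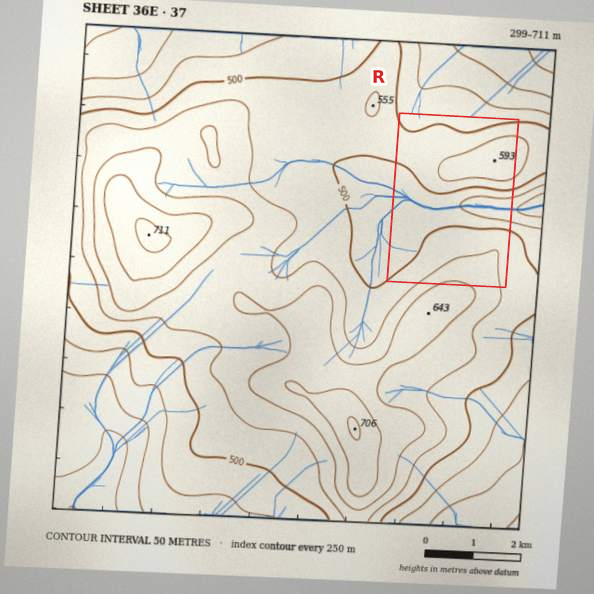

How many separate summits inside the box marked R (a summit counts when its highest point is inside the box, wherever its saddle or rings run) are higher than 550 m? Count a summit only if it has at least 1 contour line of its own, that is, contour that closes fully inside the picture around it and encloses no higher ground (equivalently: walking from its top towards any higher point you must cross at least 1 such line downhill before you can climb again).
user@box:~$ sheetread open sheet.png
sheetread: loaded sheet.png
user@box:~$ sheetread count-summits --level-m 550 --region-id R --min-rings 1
1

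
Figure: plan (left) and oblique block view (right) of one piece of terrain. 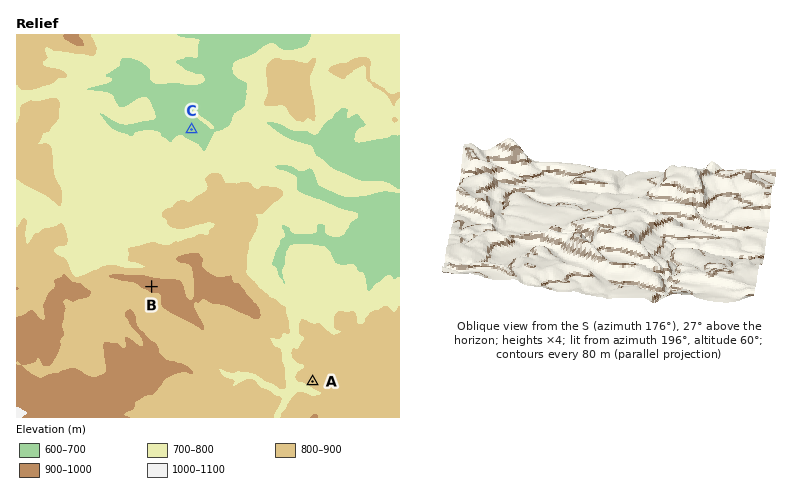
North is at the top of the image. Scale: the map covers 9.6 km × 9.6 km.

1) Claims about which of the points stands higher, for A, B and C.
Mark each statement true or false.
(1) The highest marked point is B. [true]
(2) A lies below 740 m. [false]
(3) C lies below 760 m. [true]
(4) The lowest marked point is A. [false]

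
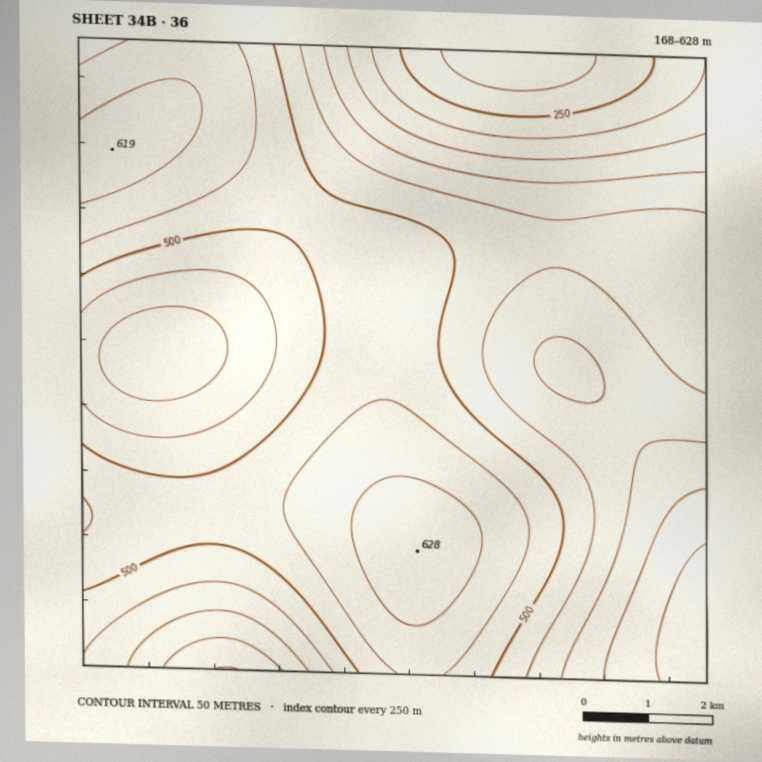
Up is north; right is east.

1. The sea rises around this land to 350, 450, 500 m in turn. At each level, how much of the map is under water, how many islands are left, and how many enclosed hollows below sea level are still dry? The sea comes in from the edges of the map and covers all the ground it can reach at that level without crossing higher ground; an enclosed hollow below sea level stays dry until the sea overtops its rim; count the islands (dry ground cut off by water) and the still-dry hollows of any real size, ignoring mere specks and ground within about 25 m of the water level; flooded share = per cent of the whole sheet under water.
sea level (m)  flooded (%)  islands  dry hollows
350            12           0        0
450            40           0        0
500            61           0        0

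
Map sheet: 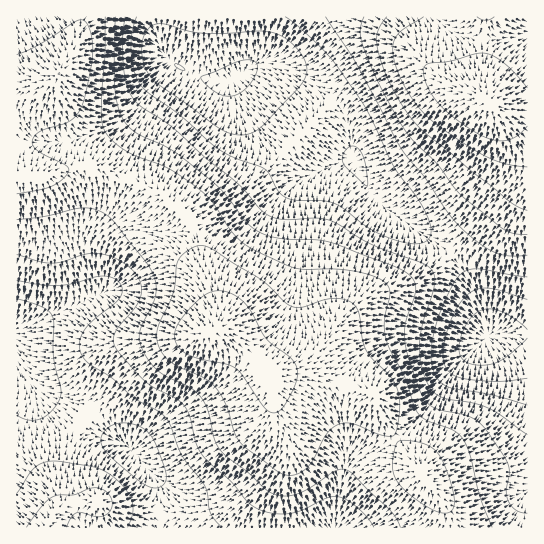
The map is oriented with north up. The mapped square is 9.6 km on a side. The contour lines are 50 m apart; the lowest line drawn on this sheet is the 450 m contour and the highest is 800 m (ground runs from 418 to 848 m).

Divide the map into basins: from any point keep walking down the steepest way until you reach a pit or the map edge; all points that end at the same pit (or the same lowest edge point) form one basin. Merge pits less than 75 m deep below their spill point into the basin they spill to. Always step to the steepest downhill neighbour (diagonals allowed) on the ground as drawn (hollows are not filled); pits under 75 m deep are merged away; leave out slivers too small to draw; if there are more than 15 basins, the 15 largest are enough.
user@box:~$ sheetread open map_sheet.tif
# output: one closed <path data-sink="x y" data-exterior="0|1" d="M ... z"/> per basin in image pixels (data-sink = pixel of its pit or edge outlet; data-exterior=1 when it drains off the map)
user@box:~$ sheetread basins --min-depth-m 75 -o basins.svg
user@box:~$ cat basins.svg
<path data-sink="235 78" data-exterior="0" d="M485 16l-403 0-2 15-5 16-15 26-5 4-8 3-31 3 0 92 35-2 38-8 42 14 31 16 26 22 5 10 8 38 15 44 0 16-3 5 8 1 16 9 20 19 9 12 16 0 16-4 12-7 10-10 20-29 21-20 14-8 39-12 24-16 25-24 53-66 3-17-4-15-10-18-18-26-3-8-1-44z"/><path data-sink="17 334" data-exterior="1" d="M89 165l-38 8-35 4 1 351 435-1-1-10-7-15-21-27-10-16-21-25-18-39-39-15-65-7-33-33-16-9-7 0 2-6-1-23-14-37-6-34-7-14-10-10-24-18-44-18z"/><path data-sink="486 338" data-exterior="0" d="M527 16l-41 0-2 10 0 65 3 8 22 32 10 27 0 9-8 16-48 58-32 30-17 10-39 12-14 8-21 20-20 29-14 13-17 6-22 2 12 4 31 1 25 4 39 15 18 39 21 25 10 16 21 27 7 15 2 11 75-1z"/>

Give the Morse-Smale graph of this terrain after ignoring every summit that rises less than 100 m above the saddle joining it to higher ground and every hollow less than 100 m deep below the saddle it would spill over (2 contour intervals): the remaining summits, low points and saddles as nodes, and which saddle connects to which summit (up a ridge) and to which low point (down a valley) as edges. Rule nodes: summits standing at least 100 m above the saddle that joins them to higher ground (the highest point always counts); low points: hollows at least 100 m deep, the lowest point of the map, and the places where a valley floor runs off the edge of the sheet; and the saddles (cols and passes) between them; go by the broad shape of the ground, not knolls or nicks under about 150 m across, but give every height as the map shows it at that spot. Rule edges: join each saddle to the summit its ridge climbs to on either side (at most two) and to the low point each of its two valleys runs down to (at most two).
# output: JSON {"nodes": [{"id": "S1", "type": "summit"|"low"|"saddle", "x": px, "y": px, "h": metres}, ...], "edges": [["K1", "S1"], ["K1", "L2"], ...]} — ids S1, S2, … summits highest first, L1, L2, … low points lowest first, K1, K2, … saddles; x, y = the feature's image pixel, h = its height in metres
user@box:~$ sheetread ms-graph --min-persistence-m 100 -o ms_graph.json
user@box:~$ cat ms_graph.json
{"nodes": [
{"id": "S1", "type": "summit", "x": 489, "y": 102, "h": 848},
{"id": "S2", "type": "summit", "x": 210, "y": 331, "h": 839},
{"id": "L1", "type": "low", "x": 487, "y": 338, "h": 418},
{"id": "L2", "type": "low", "x": 235, "y": 78, "h": 443},
{"id": "L3", "type": "low", "x": 17, "y": 334, "h": 502},
{"id": "K1", "type": "saddle", "x": 126, "y": 178, "h": 735},
{"id": "K2", "type": "saddle", "x": 450, "y": 254, "h": 574}],
"edges": [["K1", "S2"], ["K1", "L2"], ["K1", "L3"], ["K2", "S1"], ["K2", "S2"], ["K2", "L1"], ["K2", "L2"]]}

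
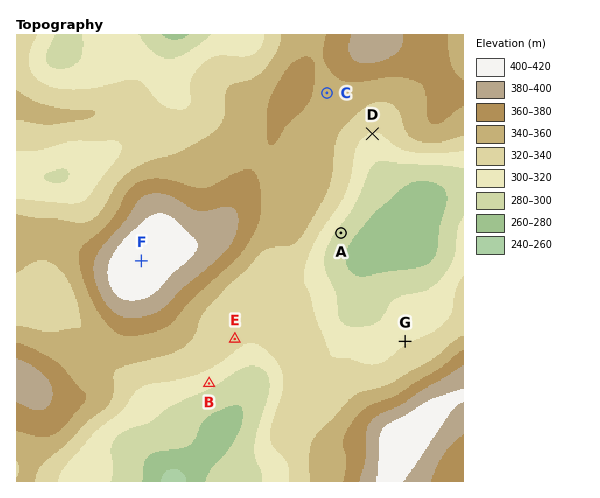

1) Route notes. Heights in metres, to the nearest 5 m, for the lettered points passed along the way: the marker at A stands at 295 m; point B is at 305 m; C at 355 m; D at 320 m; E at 325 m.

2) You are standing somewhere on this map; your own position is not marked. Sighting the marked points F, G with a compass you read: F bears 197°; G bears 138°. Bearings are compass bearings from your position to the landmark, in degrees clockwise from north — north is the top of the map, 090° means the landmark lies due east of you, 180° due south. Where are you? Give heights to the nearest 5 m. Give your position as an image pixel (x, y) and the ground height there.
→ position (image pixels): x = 190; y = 102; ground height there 320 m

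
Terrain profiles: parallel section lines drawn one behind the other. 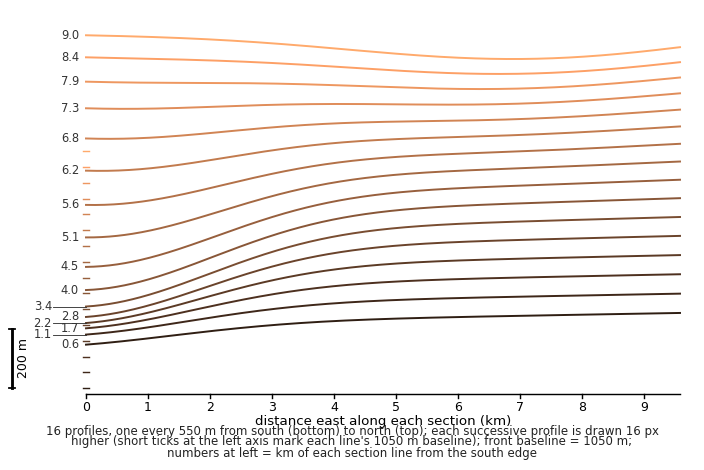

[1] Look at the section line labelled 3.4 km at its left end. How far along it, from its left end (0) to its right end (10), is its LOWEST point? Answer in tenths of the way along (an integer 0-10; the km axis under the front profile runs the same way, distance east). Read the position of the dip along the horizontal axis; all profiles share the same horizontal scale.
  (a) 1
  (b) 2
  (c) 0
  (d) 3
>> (c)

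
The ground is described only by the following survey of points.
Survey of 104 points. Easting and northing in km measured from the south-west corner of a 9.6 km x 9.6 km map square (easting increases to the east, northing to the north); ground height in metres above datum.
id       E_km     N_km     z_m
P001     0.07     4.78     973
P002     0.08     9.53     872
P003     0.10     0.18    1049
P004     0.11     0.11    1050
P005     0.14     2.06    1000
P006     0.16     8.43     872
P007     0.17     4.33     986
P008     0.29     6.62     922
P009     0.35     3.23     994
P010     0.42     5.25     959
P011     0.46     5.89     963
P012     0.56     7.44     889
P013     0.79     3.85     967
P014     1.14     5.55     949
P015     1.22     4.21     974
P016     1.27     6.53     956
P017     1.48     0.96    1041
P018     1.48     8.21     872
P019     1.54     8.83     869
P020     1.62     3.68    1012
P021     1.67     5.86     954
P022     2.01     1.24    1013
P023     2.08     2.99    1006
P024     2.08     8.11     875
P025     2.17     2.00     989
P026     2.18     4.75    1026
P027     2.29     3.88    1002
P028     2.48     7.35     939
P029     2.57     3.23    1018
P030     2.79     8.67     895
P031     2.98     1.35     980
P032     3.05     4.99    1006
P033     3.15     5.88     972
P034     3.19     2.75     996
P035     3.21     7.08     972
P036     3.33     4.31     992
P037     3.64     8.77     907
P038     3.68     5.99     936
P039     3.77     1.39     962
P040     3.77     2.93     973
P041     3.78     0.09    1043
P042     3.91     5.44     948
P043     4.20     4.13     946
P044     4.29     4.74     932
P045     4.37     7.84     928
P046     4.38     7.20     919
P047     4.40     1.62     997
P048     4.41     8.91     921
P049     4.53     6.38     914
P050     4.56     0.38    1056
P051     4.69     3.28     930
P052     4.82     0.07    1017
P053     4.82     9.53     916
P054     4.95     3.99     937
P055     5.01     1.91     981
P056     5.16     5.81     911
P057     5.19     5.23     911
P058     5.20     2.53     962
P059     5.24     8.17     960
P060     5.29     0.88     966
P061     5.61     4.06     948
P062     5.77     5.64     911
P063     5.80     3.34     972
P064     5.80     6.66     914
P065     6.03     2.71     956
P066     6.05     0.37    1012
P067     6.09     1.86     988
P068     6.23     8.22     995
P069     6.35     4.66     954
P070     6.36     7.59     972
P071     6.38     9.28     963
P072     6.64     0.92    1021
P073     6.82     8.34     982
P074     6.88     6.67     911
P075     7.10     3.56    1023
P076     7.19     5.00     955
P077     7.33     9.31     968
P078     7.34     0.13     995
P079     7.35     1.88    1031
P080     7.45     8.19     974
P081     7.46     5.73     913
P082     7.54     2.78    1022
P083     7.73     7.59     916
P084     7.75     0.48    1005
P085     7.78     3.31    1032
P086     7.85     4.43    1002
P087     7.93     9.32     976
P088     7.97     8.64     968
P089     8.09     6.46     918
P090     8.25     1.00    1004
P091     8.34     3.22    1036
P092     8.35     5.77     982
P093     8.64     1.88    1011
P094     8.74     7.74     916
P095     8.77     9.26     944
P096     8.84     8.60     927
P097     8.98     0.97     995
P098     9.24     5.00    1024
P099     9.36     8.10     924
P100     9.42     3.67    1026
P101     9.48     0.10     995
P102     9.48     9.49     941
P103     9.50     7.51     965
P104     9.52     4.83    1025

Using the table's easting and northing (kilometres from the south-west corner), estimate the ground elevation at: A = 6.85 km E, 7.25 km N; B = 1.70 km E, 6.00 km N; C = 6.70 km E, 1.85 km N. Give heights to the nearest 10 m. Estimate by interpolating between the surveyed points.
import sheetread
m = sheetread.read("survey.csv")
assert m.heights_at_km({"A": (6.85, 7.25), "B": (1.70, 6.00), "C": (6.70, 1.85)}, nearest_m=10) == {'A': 920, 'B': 950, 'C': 1010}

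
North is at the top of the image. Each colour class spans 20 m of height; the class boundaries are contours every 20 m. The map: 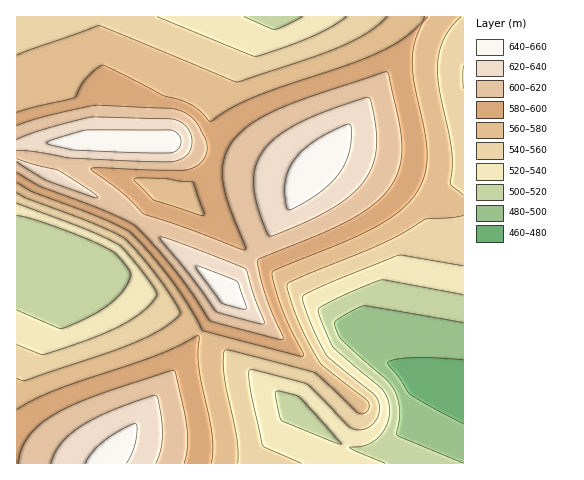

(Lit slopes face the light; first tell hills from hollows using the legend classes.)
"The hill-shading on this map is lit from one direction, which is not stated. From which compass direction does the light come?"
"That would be E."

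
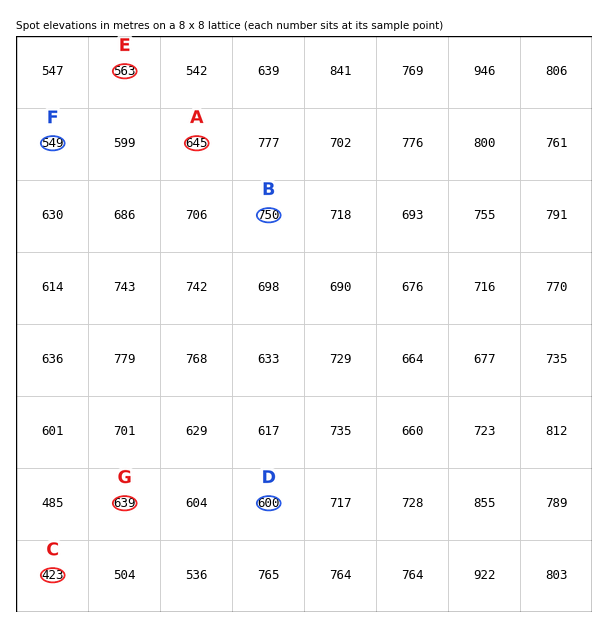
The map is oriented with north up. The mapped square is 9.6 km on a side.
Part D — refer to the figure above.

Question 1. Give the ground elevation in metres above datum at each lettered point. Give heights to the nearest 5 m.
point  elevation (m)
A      645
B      750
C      425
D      600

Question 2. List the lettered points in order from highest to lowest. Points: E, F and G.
G E F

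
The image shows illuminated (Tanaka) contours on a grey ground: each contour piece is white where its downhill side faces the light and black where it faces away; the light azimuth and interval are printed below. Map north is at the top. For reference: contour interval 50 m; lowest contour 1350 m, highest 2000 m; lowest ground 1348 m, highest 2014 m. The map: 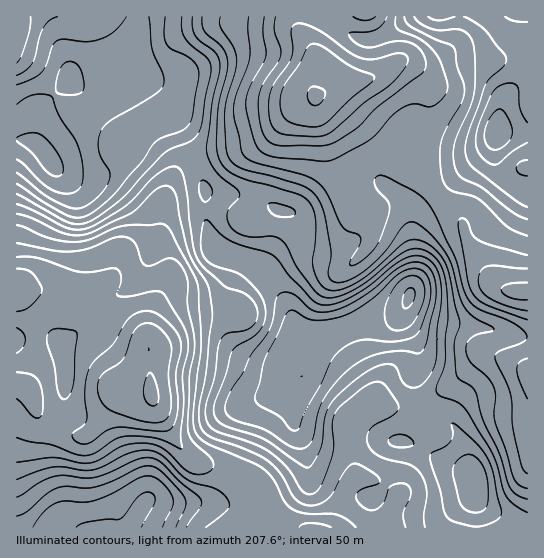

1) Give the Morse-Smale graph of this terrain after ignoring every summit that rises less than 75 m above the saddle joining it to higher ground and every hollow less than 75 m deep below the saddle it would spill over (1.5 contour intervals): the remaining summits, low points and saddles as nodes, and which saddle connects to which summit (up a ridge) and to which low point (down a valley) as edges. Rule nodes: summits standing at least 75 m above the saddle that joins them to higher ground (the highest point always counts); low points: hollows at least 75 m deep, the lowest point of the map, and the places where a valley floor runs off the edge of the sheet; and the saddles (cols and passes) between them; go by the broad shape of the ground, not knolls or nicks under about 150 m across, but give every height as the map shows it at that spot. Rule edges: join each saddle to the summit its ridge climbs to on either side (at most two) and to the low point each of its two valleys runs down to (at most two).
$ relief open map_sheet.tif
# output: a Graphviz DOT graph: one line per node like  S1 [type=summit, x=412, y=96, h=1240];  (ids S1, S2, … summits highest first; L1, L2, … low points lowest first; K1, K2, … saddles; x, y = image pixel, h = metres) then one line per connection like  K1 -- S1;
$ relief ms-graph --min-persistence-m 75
graph terrain {
  S1 [type=summit, x=49, y=158, h=2014];
  S2 [type=summit, x=409, y=297, h=2008];
  S3 [type=summit, x=473, y=482, h=1895];
  S4 [type=summit, x=145, y=503, h=1858];
  S5 [type=summit, x=497, y=133, h=1842];
  L1 [type=low, x=317, y=98, h=1348];
  L2 [type=low, x=153, y=394, h=1395];
  L3 [type=low, x=519, y=291, h=1436];
  L4 [type=low, x=17, y=30, h=1756];
  K1 [type=saddle, x=97, y=63, h=1930];
  K2 [type=saddle, x=194, y=157, h=1774];
  K3 [type=saddle, x=425, y=402, h=1769];
  K4 [type=saddle, x=278, y=227, h=1741];
  K5 [type=saddle, x=511, y=183, h=1720];
  K6 [type=saddle, x=437, y=195, h=1581];
  K7 [type=saddle, x=55, y=427, h=1515];
  K8 [type=saddle, x=335, y=23, h=1491];
  K1 -- S1;
  K1 -- L2;
  K1 -- L4;
  K2 -- S1;
  K2 -- S2;
  K2 -- L1;
  K2 -- L2;
  K3 -- S2;
  K3 -- S3;
  K3 -- L1;
  K3 -- L2;
  K4 -- S1;
  K4 -- S2;
  K4 -- L1;
  K5 -- S5;
  K5 -- L1;
  K5 -- L3;
  K6 -- S2;
  K6 -- S5;
  K6 -- L1;
  K6 -- L3;
  K7 -- S1;
  K7 -- S4;
  K7 -- L2;
  K8 -- S1;
  K8 -- S5;
  K8 -- L1;
}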